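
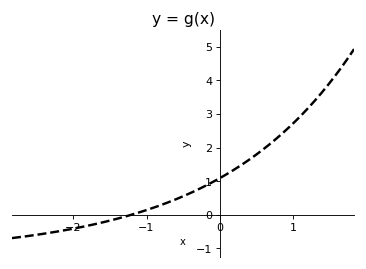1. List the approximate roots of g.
-1.2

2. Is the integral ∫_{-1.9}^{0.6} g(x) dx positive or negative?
positive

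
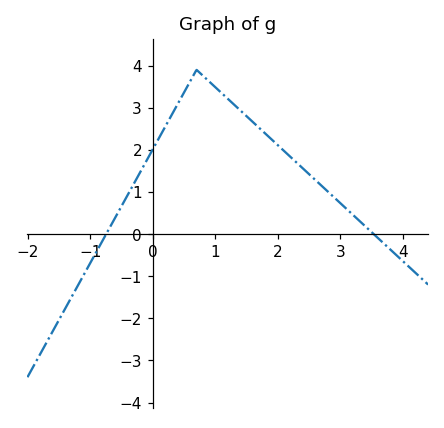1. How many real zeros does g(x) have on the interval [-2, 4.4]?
2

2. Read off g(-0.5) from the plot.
0.66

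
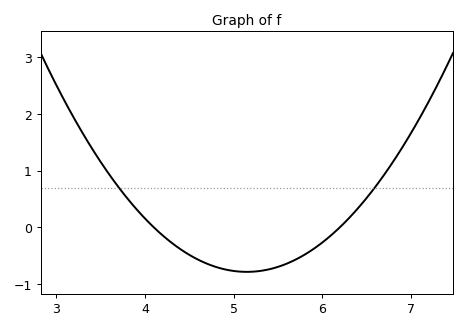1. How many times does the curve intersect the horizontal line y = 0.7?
2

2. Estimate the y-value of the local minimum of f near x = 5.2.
-0.783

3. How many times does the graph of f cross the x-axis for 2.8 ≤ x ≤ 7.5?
2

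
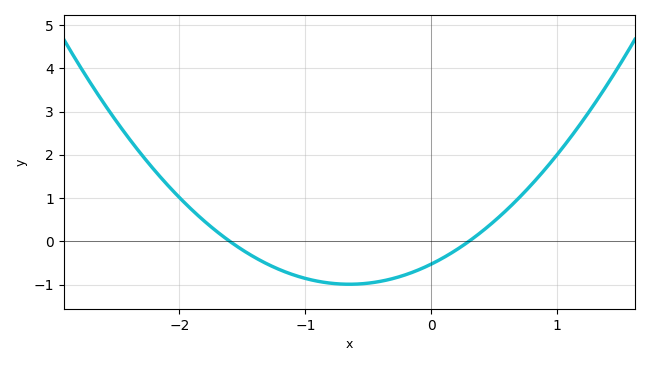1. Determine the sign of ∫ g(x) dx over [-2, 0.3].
negative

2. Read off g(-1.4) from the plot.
-0.374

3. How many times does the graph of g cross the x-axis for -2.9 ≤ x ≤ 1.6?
2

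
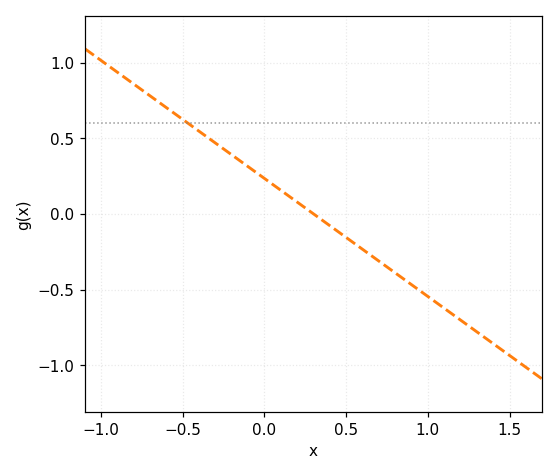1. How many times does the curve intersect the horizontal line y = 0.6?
1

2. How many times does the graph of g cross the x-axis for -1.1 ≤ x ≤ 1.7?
1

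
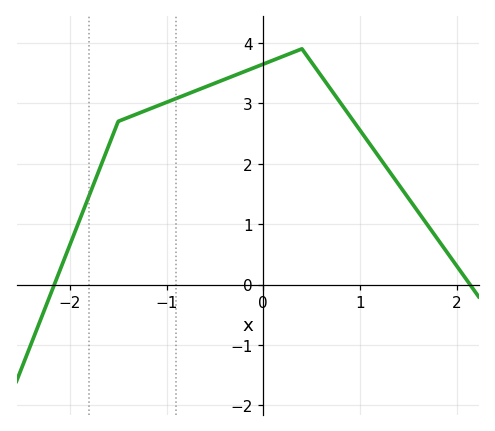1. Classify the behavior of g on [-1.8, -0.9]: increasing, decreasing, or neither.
increasing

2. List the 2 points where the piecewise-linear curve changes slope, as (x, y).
(-1.5, 2.7); (0.4, 3.9)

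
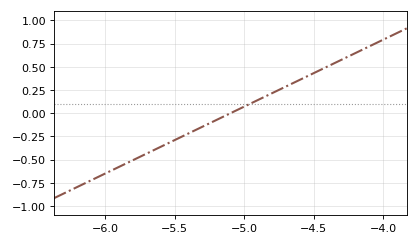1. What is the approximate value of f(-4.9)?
0.15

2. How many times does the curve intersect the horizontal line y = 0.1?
1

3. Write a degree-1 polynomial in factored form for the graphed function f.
y = 0.72(x + 5.1)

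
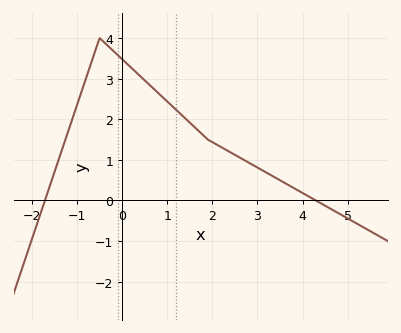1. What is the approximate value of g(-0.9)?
2.7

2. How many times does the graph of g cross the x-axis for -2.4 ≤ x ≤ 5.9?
2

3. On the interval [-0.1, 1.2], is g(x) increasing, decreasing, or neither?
decreasing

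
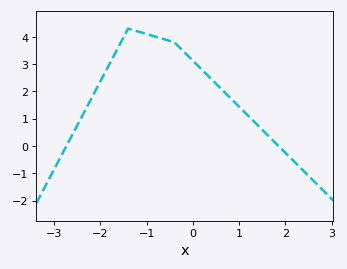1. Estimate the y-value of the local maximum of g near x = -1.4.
4.3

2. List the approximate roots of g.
-2.73, 1.85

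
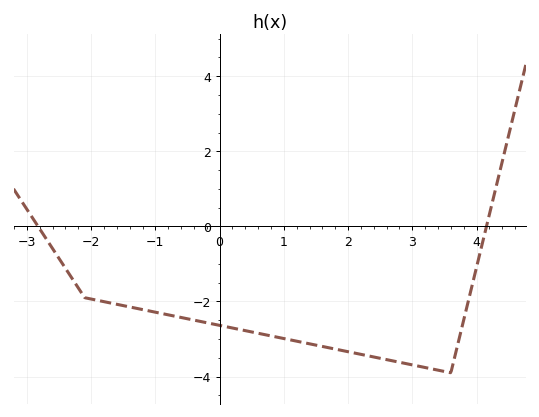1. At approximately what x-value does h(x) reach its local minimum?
3.6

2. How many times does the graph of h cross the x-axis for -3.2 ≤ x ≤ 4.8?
2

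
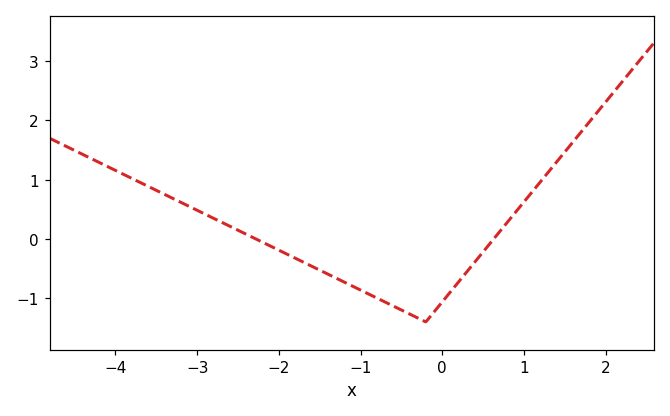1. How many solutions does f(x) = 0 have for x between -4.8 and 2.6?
2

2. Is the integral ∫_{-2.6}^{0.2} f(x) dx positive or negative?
negative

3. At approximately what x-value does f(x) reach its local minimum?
-0.2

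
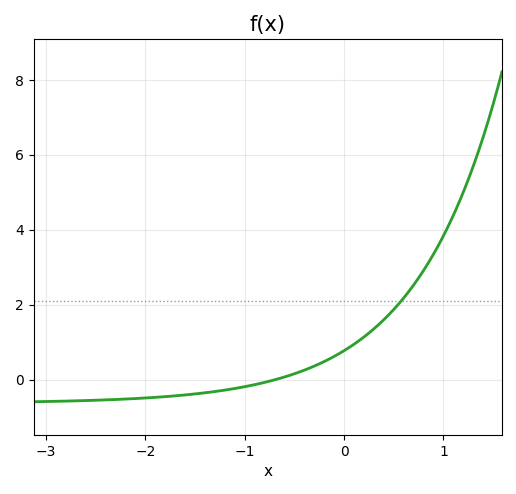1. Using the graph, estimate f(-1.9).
-0.4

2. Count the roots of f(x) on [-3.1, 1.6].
1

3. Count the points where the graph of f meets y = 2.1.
1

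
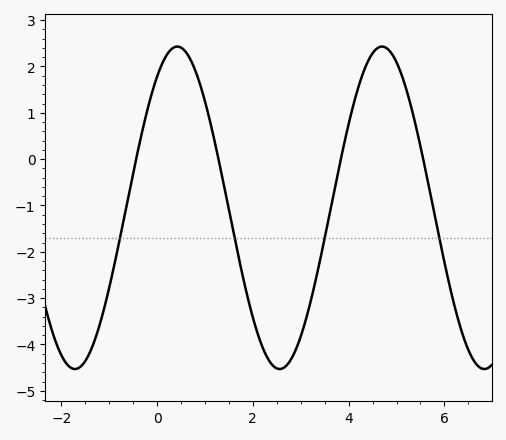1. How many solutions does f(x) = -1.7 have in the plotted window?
4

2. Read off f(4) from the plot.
0.8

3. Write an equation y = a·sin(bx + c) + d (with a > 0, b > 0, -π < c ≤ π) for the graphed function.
y = 3.48sin(1.5x + 0.95) - 1.05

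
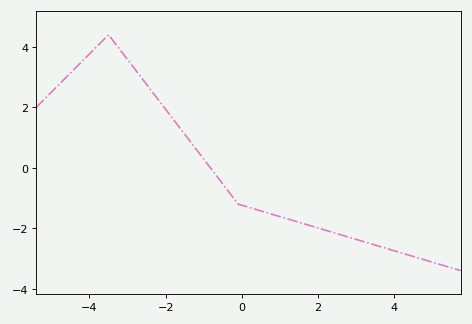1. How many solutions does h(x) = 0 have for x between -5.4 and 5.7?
1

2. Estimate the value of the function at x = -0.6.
-0.4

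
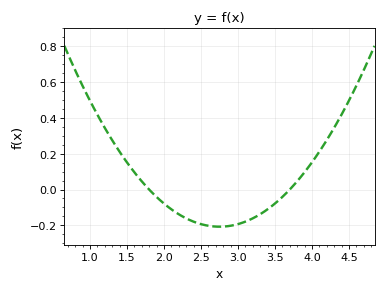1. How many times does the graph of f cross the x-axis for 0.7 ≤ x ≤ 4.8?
2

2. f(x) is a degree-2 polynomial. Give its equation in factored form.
y = 0.23(x - 1.8)(x - 3.7)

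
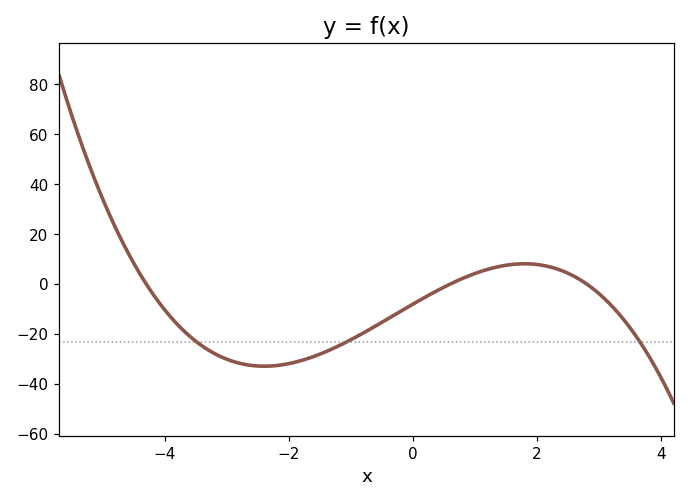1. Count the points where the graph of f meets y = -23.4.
3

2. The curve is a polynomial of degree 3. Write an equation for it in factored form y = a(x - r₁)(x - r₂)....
y = -1.11(x + 4.3)(x - 0.6)(x - 2.8)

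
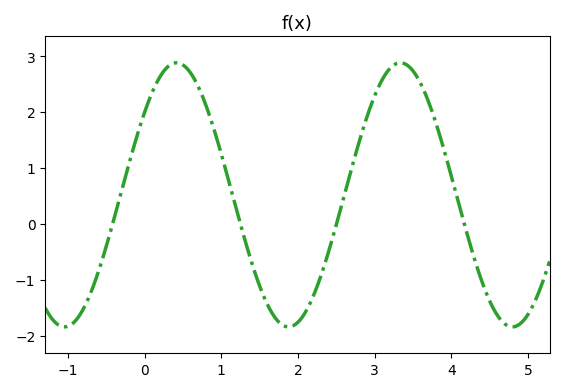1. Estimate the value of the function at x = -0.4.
0.1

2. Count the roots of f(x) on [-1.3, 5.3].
4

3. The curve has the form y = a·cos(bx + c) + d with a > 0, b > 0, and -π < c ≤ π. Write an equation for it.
y = 2.36cos(2.1x - 0.89) + 0.52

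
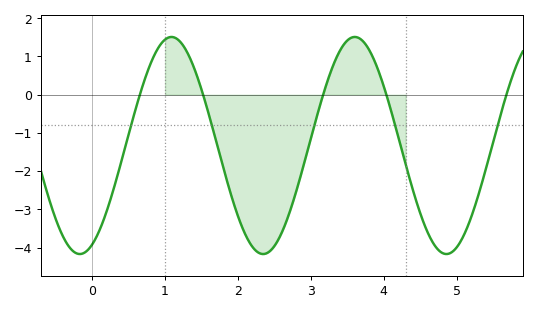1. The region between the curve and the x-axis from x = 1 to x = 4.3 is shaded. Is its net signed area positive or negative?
negative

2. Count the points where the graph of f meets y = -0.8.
5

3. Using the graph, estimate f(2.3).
-4.2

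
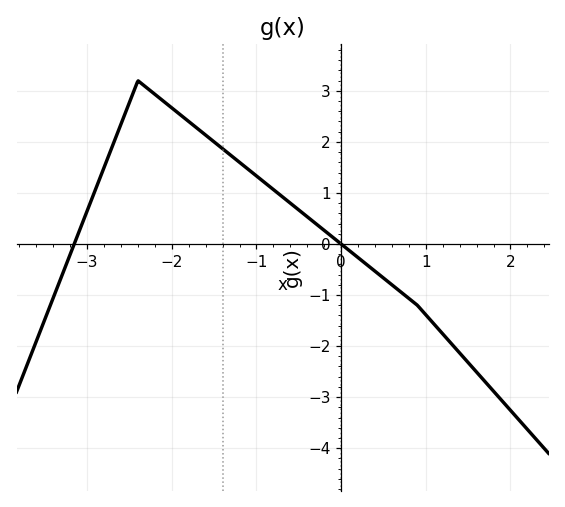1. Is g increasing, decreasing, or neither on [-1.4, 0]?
decreasing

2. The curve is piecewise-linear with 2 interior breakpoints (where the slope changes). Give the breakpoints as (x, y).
(-2.4, 3.2); (0.9, -1.2)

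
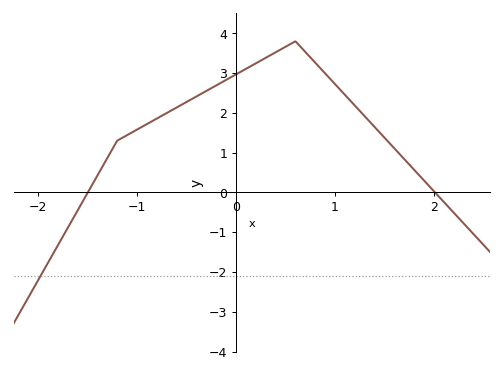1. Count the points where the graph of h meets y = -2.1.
1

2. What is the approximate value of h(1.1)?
2.5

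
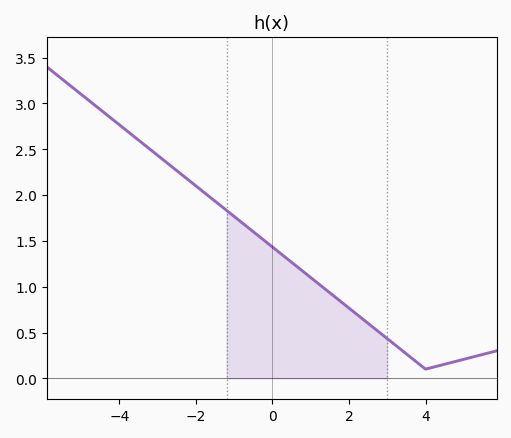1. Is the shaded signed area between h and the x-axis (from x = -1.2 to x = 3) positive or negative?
positive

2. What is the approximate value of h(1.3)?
1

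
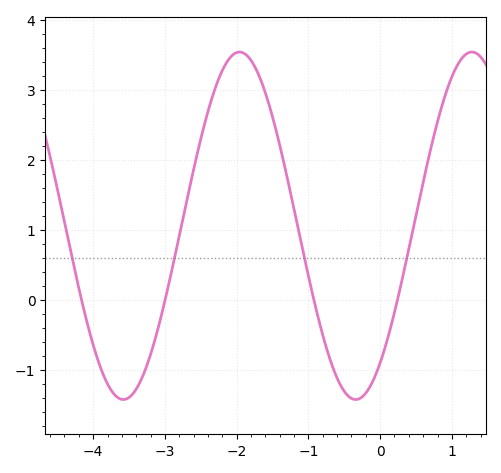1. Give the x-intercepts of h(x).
-4.16, -3, -0.923, 0.241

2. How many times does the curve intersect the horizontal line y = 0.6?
4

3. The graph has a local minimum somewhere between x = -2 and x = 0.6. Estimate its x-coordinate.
-0.342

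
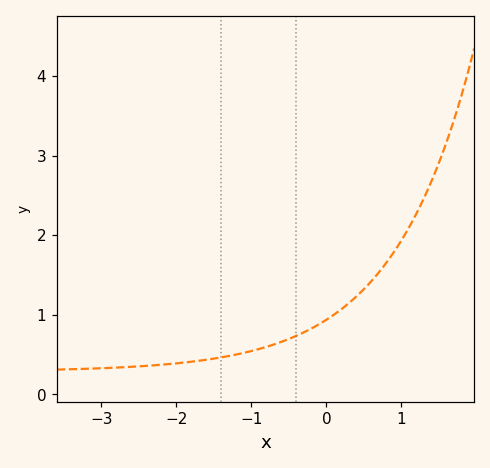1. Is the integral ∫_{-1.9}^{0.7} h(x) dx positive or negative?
positive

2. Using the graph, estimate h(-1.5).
0.451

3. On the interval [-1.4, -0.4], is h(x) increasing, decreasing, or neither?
increasing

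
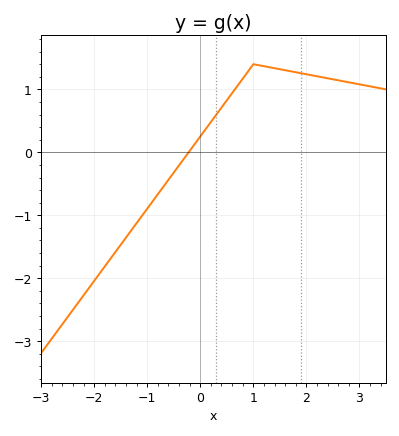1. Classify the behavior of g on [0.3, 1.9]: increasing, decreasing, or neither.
neither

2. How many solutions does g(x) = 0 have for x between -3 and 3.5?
1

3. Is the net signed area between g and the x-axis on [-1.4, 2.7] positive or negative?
positive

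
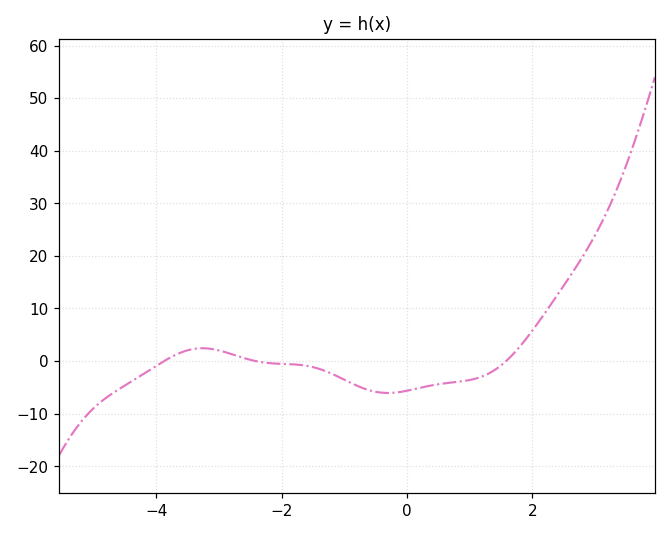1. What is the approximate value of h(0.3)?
-5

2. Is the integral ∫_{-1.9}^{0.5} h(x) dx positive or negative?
negative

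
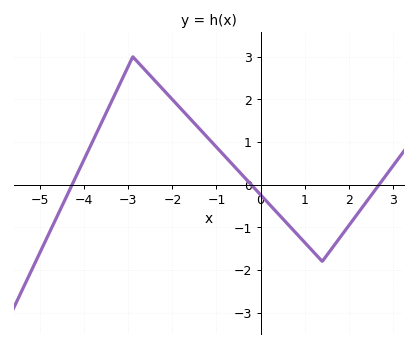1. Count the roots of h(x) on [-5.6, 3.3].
3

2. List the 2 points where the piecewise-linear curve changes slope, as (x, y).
(-2.9, 3); (1.4, -1.8)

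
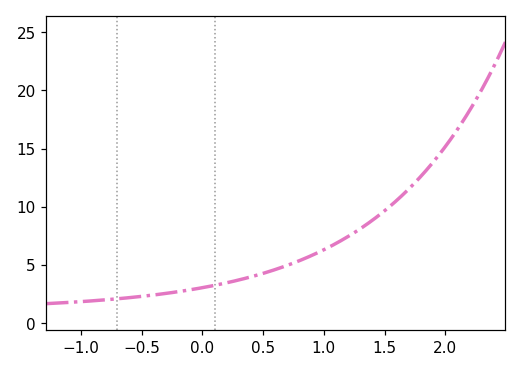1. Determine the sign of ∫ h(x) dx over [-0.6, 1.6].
positive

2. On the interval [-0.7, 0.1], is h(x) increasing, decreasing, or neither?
increasing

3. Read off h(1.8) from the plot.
12.6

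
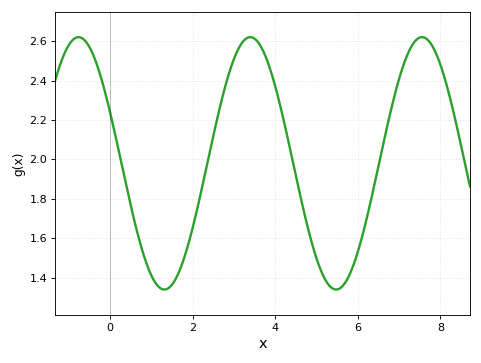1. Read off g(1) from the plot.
1.41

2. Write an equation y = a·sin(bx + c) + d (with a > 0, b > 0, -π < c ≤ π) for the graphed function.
y = 0.64sin(1.51x + 2.73) + 1.98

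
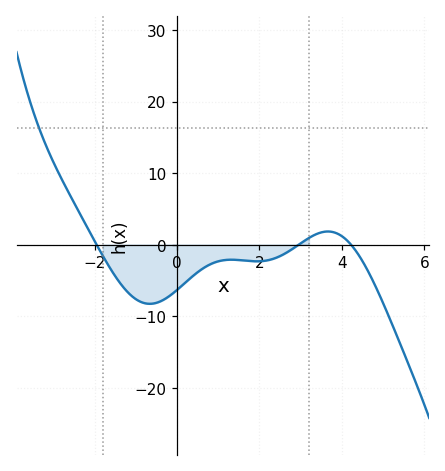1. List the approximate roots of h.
-2, 3, 4.2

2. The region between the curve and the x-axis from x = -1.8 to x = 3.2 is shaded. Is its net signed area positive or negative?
negative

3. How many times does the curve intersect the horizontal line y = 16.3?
1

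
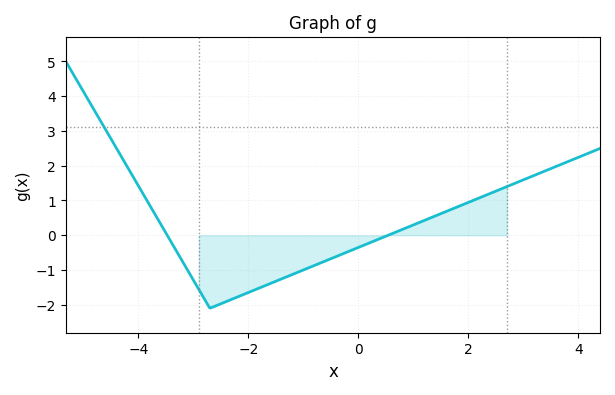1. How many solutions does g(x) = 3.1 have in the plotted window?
1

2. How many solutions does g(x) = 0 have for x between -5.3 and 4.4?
2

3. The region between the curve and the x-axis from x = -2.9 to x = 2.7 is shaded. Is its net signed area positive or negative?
negative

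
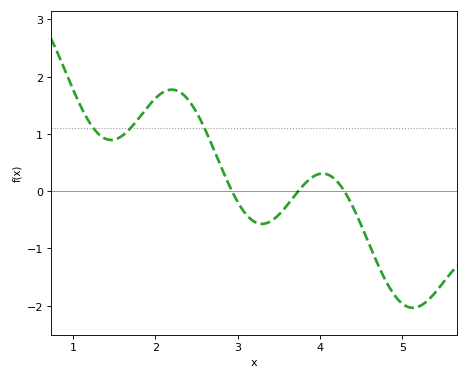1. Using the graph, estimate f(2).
1.62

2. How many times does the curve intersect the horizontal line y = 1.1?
3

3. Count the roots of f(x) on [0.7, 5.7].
3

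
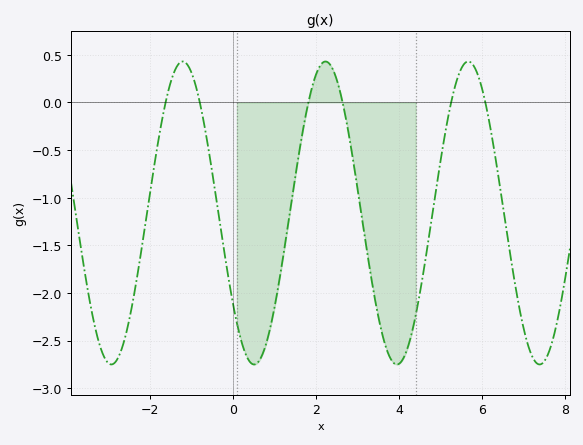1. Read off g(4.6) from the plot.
-1.74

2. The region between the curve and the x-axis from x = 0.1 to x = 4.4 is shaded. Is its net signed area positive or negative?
negative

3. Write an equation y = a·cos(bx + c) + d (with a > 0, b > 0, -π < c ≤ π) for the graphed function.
y = 1.59cos(1.83x + 2.2) - 1.16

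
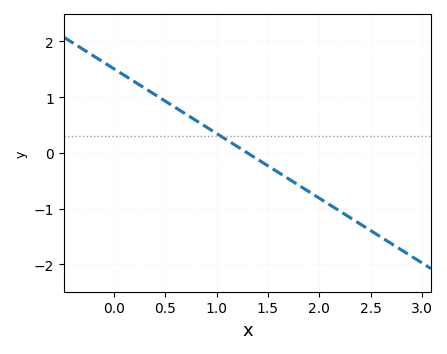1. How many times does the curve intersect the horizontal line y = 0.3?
1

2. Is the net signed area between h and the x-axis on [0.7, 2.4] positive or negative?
negative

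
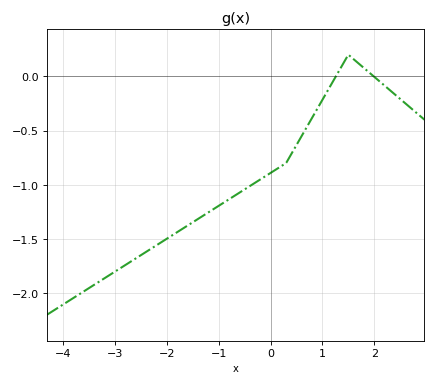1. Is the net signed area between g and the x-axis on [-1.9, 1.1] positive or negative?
negative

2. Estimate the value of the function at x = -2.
-1.5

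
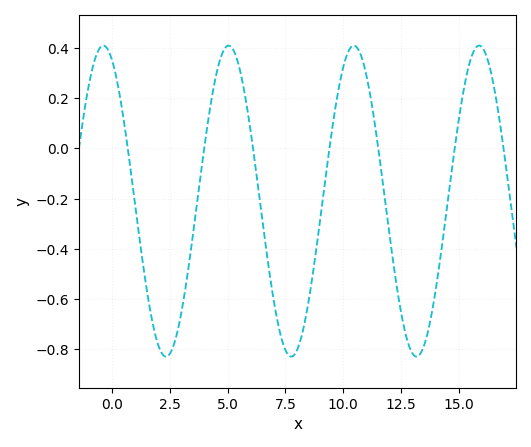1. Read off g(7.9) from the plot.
-0.821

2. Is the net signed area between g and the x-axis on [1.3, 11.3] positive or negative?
negative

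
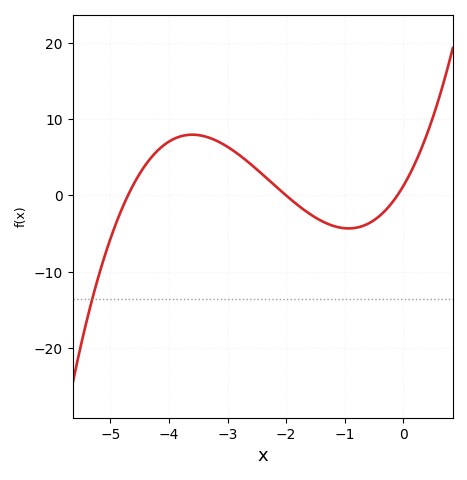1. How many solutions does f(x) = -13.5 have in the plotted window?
1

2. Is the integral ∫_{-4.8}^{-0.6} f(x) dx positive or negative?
positive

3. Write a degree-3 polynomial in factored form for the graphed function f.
y = 1.29(x + 4.7)(x + 2)(x + 0.1)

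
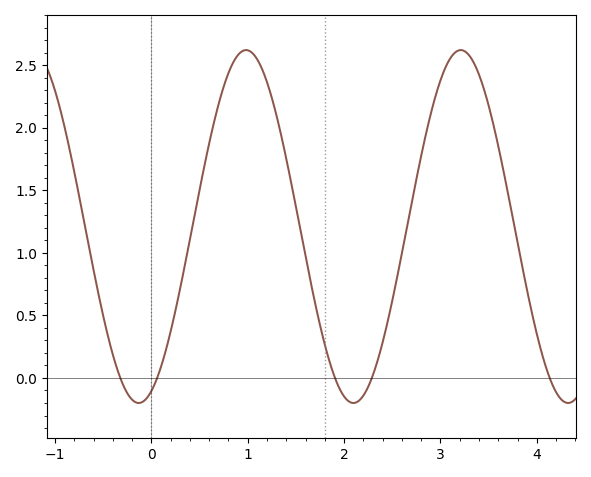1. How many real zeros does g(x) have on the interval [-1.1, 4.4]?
5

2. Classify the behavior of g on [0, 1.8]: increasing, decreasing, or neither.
neither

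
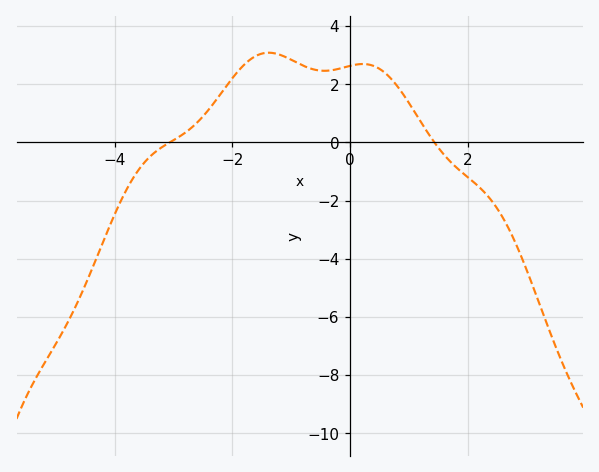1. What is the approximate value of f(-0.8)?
2.64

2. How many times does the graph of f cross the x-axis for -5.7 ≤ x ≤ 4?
2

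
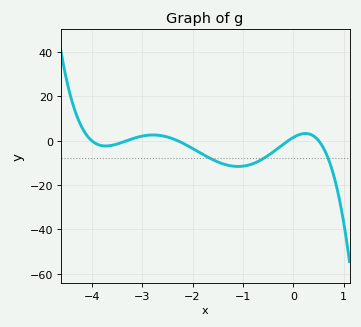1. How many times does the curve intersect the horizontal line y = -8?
3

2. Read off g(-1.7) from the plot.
-7.38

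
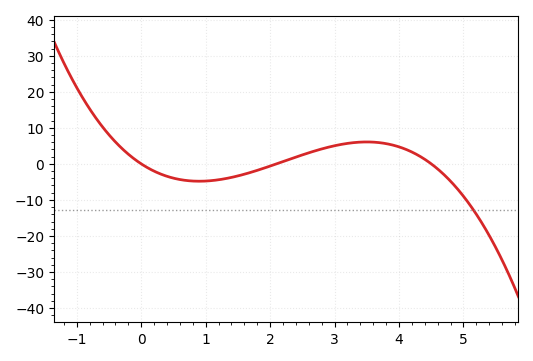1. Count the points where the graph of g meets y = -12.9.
1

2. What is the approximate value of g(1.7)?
-2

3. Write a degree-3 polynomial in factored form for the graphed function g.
y = -1.24(x - 0)(x - 2.1)(x - 4.5)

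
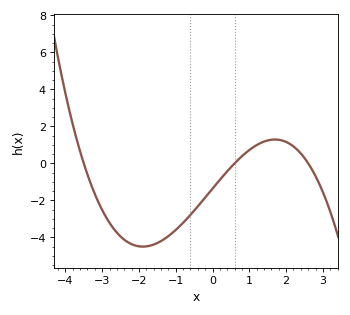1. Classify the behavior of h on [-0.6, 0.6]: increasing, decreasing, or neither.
increasing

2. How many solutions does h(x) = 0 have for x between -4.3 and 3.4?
3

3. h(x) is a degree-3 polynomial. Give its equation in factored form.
y = -0.25(x + 3.5)(x - 0.6)(x - 2.6)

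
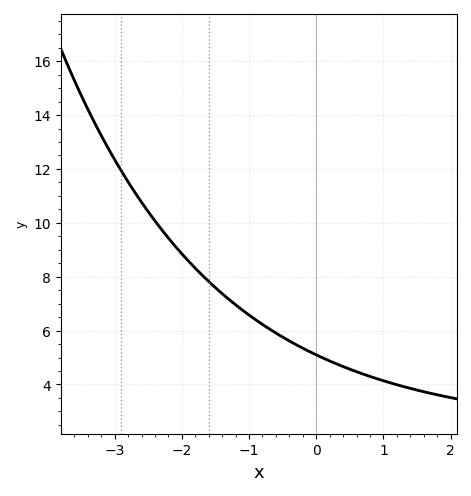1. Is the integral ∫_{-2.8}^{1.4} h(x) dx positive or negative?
positive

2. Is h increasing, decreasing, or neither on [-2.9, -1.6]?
decreasing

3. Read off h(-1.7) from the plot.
8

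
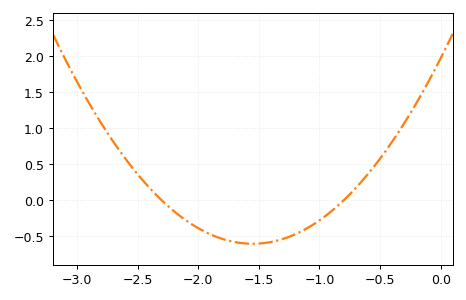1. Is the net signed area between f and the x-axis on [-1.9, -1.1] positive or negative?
negative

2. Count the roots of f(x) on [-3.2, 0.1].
2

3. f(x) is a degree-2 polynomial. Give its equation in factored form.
y = 1.07(x + 2.3)(x + 0.8)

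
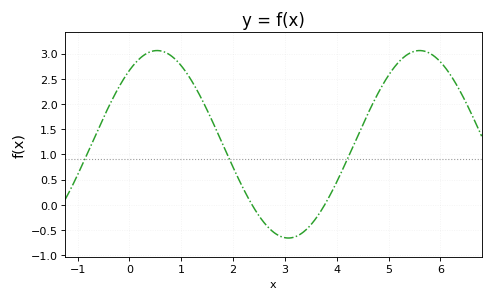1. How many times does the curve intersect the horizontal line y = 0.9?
3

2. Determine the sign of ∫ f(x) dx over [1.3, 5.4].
positive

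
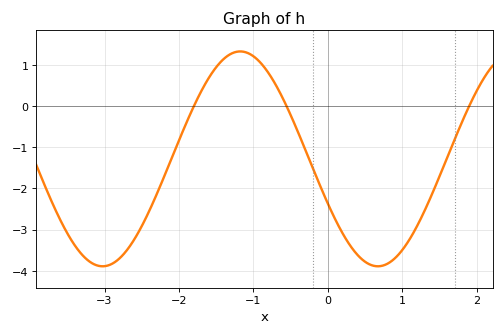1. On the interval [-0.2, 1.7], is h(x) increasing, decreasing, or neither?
neither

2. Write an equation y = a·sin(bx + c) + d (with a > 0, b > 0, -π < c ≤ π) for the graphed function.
y = 2.61sin(1.7x - 2.71) - 1.28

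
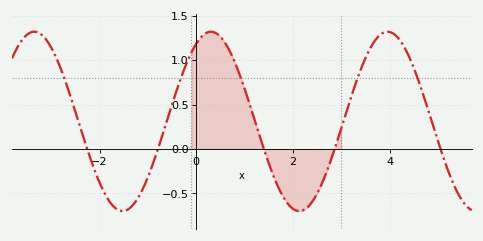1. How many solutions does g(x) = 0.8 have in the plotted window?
5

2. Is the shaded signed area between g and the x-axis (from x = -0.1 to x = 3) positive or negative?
positive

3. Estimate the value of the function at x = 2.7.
-0.252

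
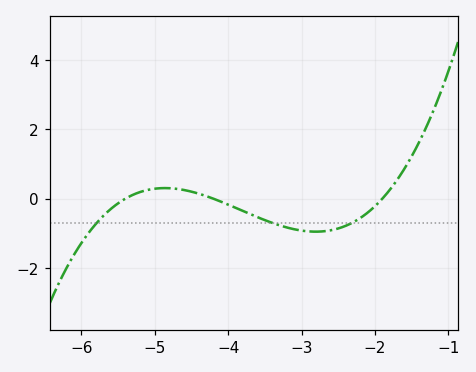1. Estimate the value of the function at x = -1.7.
0.6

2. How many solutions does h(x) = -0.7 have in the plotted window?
3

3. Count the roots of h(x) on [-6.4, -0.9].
3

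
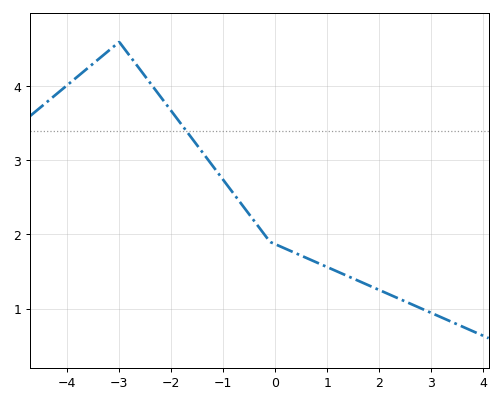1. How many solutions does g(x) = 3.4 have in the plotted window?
1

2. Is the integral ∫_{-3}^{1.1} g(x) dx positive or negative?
positive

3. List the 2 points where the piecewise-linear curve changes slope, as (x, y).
(-3, 4.6); (-0.1, 1.9)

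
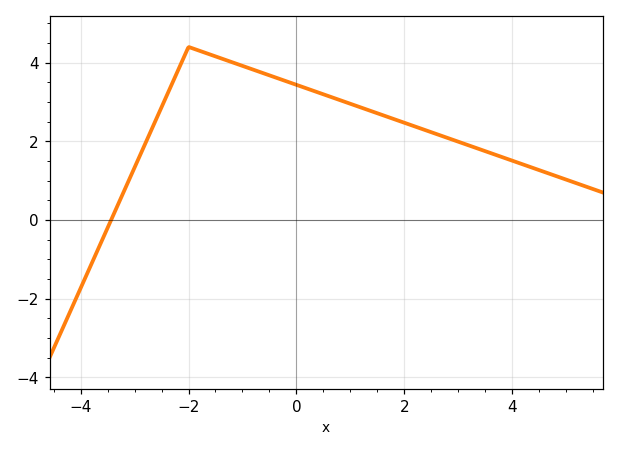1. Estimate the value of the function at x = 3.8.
1.6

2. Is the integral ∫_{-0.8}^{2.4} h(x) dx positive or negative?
positive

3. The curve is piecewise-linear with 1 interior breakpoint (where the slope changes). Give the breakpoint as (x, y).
(-2, 4.4)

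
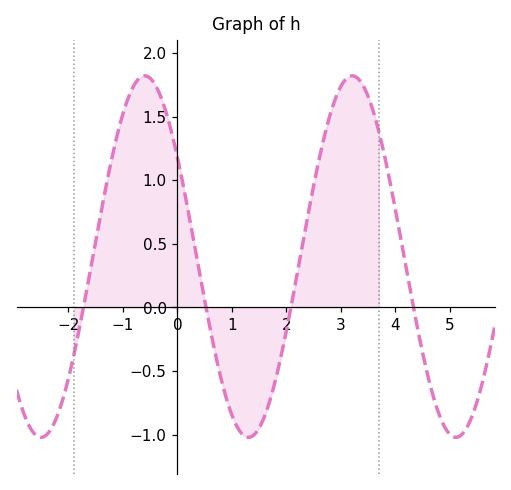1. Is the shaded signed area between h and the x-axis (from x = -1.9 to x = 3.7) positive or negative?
positive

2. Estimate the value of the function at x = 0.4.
0.3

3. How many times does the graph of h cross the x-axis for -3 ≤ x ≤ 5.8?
4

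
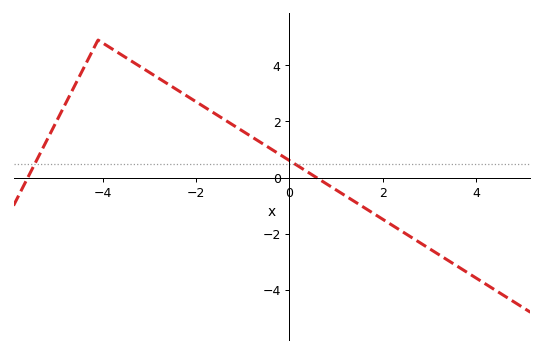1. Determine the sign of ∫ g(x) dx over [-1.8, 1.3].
positive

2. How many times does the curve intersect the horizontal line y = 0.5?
2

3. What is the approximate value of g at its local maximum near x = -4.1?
4.8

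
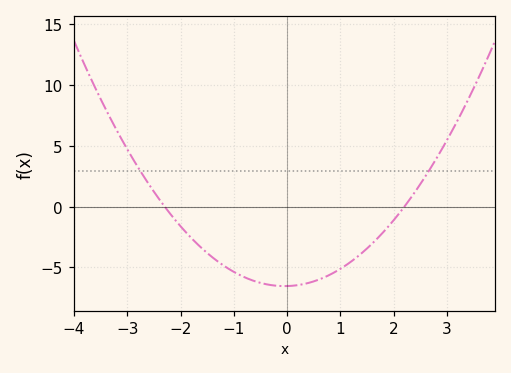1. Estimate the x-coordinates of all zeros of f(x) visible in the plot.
-2.3, 2.2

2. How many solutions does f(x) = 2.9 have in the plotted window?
2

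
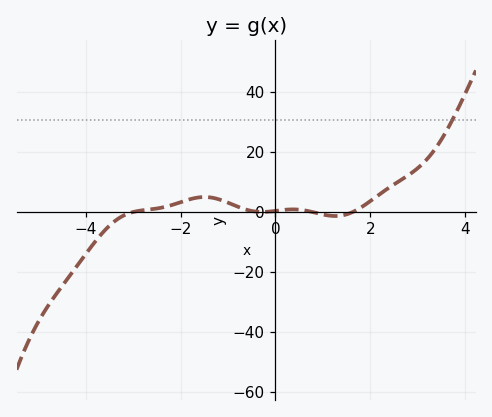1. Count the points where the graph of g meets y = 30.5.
1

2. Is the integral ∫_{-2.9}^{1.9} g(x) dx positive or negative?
positive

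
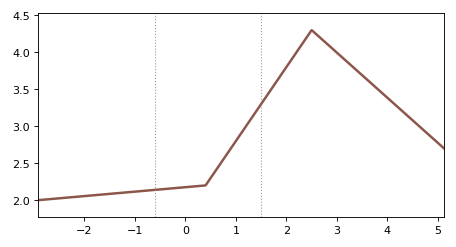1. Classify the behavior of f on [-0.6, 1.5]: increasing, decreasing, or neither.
increasing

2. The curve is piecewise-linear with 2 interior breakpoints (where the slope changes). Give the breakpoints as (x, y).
(0.4, 2.2); (2.5, 4.3)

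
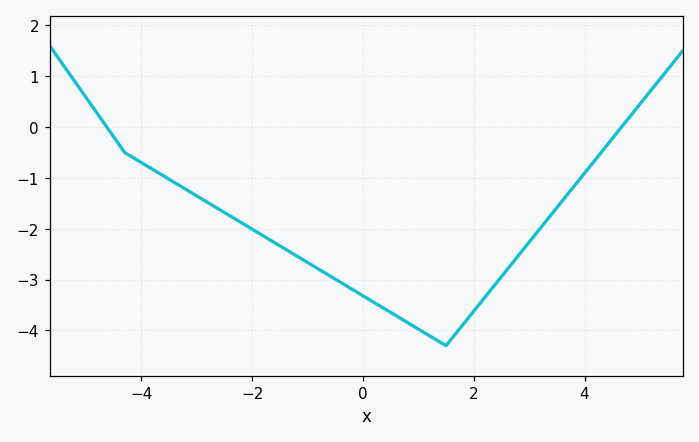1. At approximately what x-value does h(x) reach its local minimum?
1.4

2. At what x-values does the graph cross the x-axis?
-4.6, 4.6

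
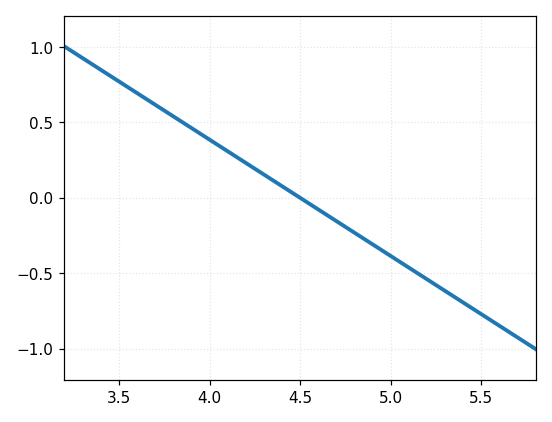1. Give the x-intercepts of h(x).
4.5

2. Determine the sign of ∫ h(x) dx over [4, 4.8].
positive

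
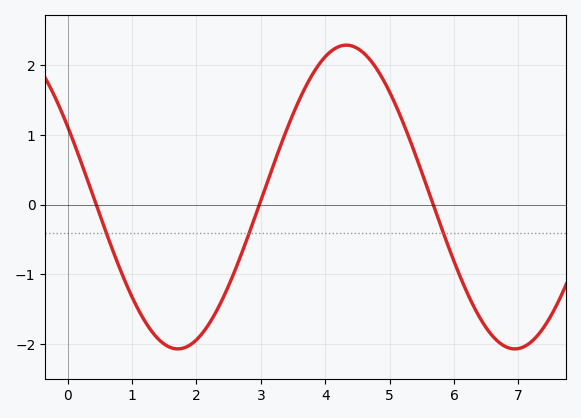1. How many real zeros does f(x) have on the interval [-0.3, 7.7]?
3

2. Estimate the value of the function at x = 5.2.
1.2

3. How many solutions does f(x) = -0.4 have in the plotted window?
3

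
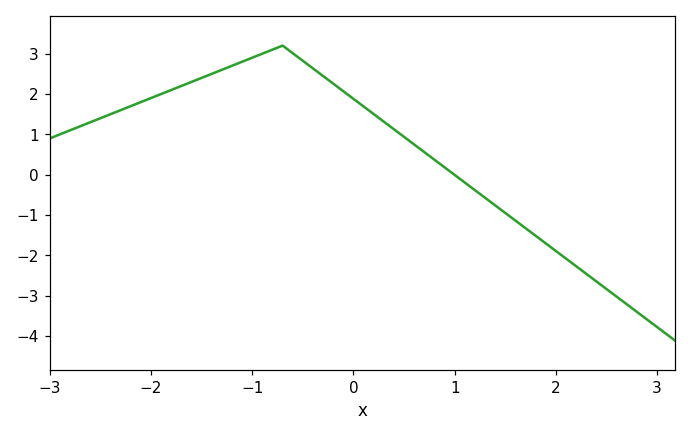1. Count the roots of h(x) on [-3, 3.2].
1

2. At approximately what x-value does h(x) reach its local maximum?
-0.7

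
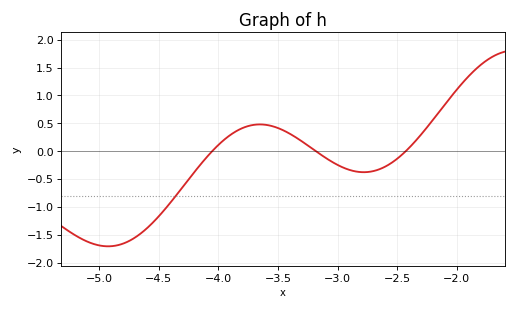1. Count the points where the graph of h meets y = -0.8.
1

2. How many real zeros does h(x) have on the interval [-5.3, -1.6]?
3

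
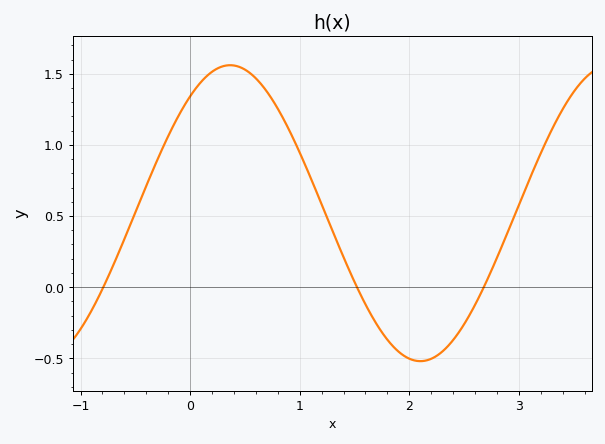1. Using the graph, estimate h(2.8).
0.208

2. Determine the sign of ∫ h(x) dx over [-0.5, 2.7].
positive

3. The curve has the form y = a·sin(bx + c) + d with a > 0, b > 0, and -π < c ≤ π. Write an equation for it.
y = 1.04sin(1.81x + 0.91) + 0.52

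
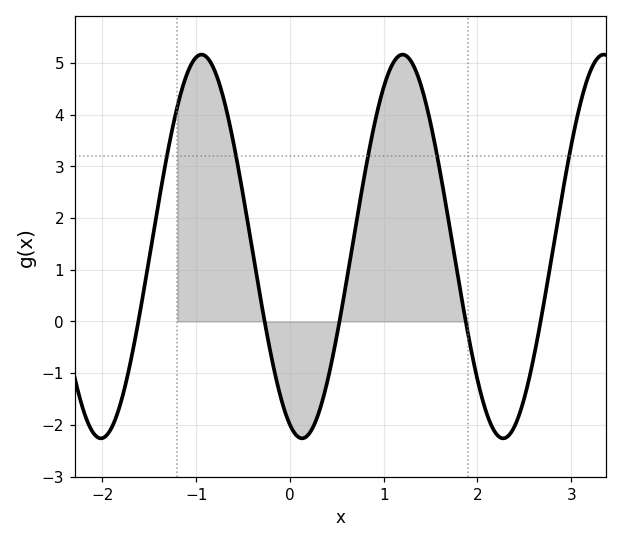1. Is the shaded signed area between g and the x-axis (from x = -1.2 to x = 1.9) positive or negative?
positive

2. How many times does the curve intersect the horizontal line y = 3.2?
5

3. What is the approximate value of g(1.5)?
3.83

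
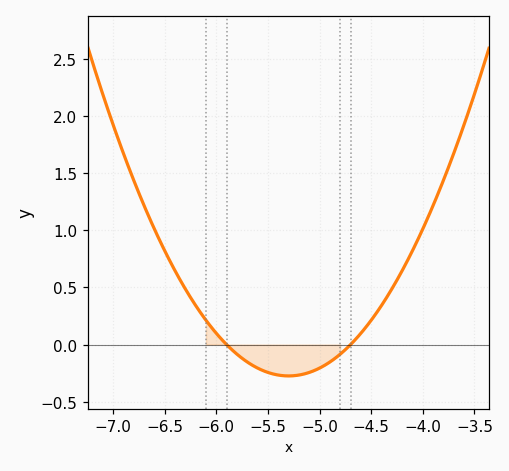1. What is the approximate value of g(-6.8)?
1.44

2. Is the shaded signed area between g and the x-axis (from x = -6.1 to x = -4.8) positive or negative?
negative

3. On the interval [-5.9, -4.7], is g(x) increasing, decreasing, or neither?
neither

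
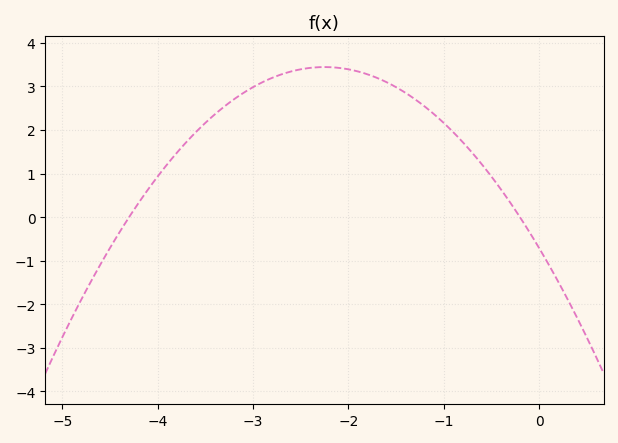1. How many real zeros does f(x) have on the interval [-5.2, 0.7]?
2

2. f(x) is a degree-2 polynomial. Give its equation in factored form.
y = -0.82(x + 4.3)(x + 0.2)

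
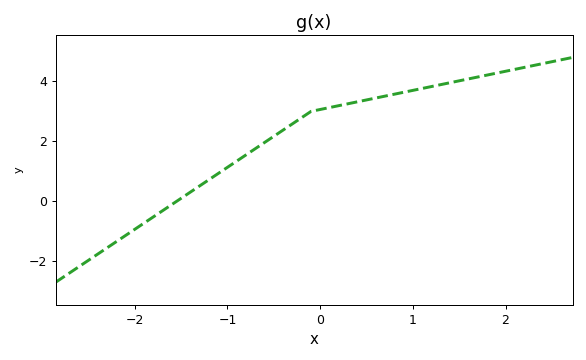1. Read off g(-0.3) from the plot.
2.6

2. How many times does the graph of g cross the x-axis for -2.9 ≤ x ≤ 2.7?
1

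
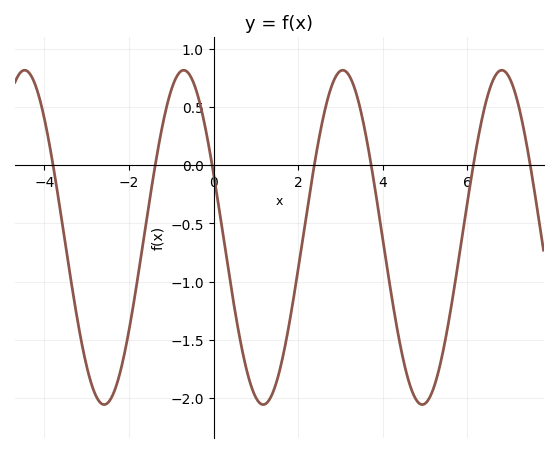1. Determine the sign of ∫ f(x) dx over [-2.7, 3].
negative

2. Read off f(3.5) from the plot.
0.45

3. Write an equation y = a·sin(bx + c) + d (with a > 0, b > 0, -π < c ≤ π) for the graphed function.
y = 1.44sin(1.7x + 2.8) - 0.62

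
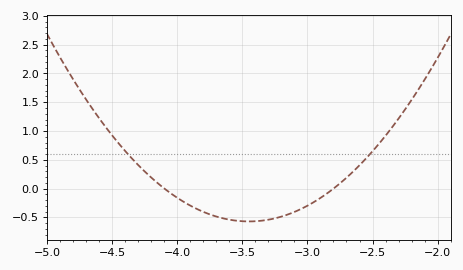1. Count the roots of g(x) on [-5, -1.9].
2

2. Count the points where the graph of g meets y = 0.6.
2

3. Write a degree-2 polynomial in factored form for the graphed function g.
y = 1.35(x + 4.1)(x + 2.8)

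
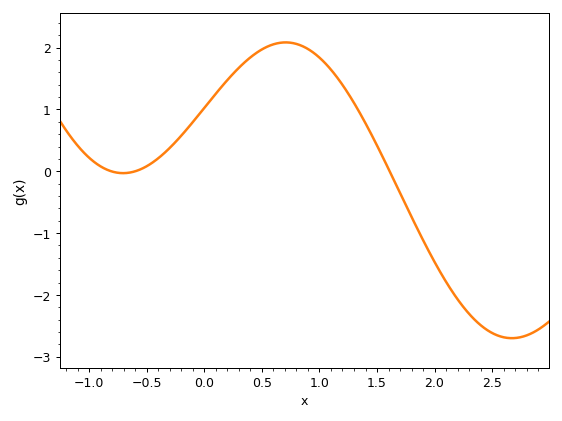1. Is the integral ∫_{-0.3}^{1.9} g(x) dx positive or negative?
positive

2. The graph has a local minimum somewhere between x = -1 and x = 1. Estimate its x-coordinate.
-0.706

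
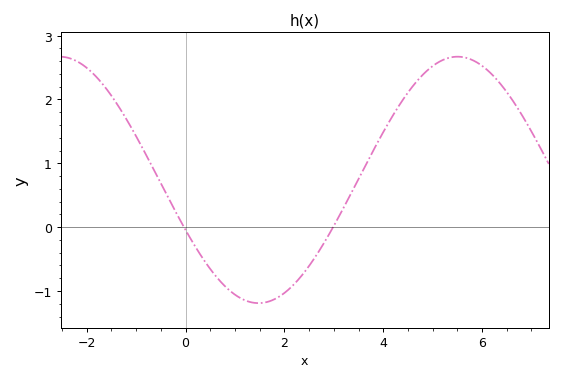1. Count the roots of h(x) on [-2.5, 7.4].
2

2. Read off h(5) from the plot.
2.52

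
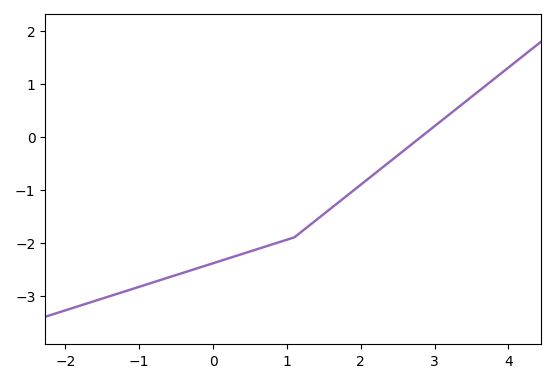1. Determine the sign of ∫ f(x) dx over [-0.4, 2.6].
negative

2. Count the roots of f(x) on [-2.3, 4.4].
1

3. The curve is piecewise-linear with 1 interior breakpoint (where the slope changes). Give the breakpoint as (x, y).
(1.1, -1.9)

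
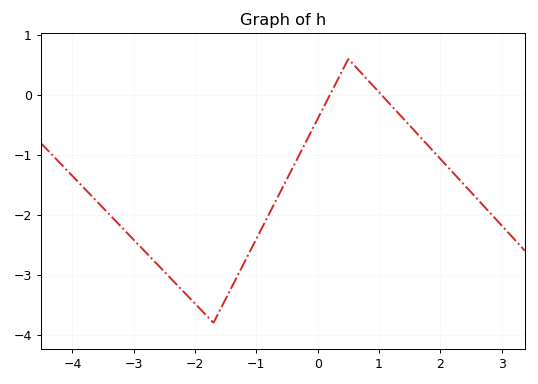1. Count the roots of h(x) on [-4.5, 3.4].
2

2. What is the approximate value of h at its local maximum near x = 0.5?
0.6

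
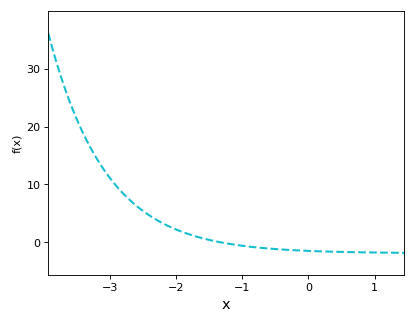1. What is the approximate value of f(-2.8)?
8.35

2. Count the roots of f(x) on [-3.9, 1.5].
1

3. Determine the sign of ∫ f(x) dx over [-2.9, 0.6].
positive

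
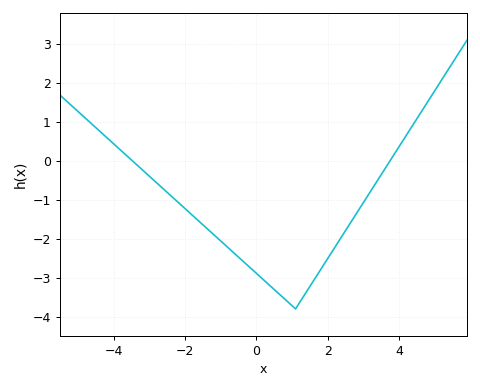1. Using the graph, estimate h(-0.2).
-2.7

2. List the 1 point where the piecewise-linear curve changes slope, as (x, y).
(1.1, -3.8)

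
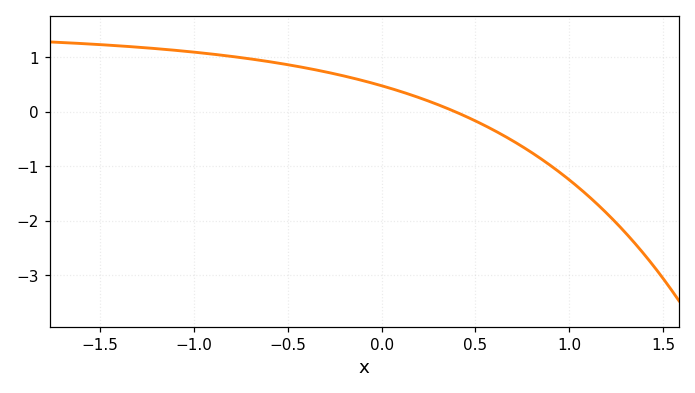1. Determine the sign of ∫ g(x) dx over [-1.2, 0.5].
positive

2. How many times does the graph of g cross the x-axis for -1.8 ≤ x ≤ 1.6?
1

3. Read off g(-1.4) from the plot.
1.2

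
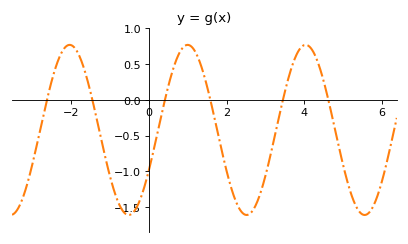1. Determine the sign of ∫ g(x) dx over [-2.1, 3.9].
negative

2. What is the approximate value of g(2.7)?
-1.5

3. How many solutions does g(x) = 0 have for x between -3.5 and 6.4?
6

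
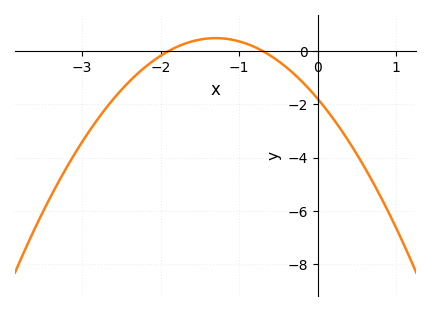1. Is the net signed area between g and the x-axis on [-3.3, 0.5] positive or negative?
negative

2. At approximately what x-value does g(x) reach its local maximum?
-1.3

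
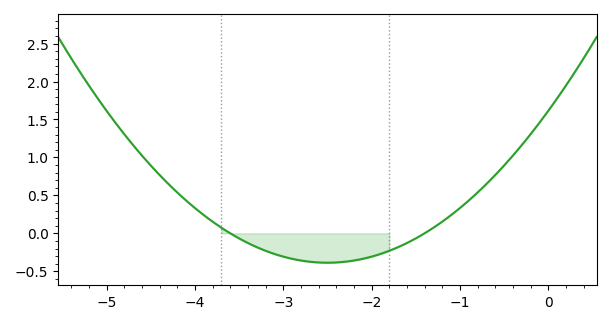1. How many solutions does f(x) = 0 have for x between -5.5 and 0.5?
2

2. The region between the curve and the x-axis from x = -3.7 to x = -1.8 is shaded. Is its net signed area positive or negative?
negative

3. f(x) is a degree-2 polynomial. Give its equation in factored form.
y = 0.32(x + 3.6)(x + 1.4)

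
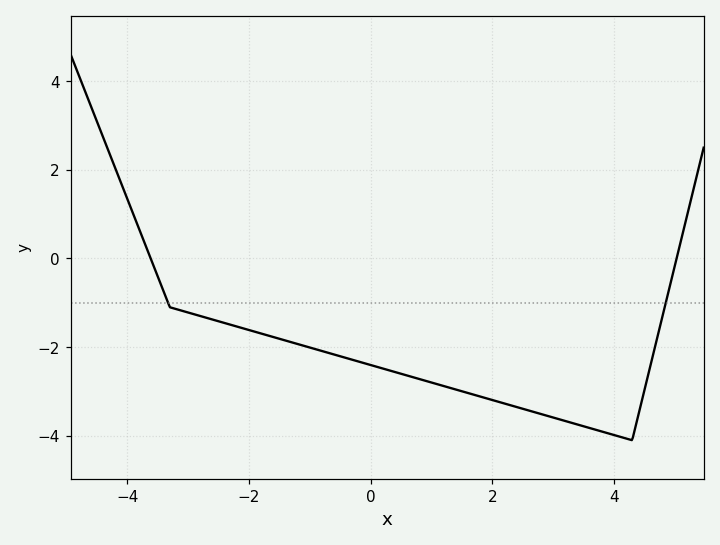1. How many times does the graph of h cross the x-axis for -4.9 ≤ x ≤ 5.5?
2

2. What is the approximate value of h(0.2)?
-2.48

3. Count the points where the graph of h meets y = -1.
2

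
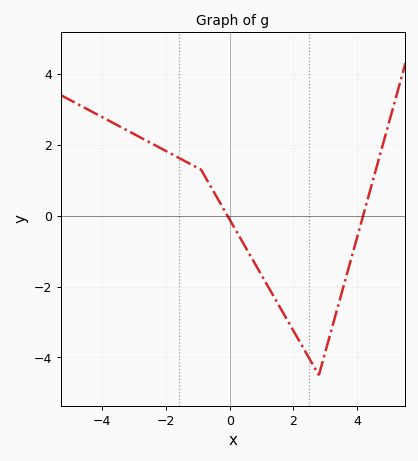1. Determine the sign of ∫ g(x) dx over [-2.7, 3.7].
negative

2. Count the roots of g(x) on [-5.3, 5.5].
2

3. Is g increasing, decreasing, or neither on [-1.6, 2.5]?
decreasing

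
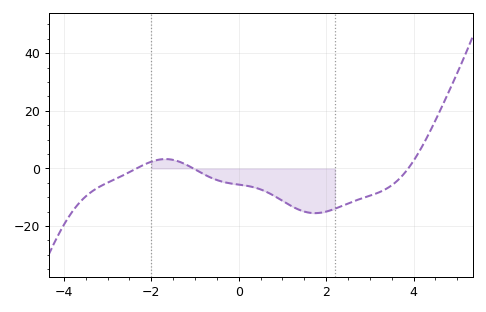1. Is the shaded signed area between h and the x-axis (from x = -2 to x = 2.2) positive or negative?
negative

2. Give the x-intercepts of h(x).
-2.4, -1, 3.8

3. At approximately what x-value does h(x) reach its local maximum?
-1.6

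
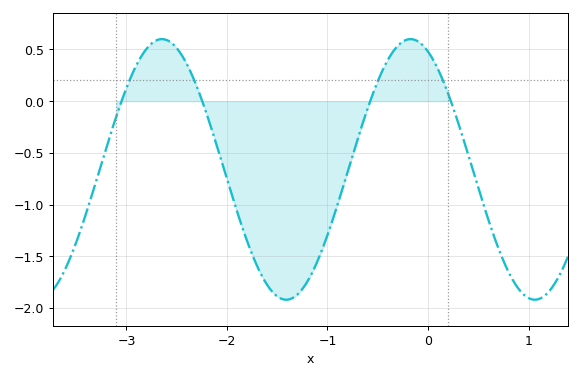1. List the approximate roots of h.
-3, -2.2, -0.6, 0.2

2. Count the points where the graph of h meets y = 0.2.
4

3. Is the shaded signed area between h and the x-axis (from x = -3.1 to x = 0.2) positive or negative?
negative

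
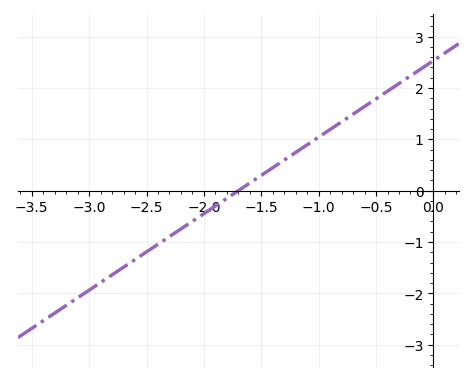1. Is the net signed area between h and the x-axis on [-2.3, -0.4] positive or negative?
positive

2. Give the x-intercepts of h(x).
-1.7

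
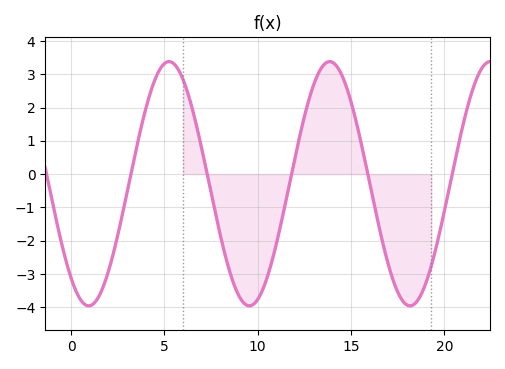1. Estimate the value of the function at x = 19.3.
-2.8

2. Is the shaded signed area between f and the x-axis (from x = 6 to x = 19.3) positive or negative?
negative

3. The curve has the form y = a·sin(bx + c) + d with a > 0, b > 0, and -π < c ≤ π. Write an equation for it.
y = 3.67sin(0.73x - 2.3) - 0.29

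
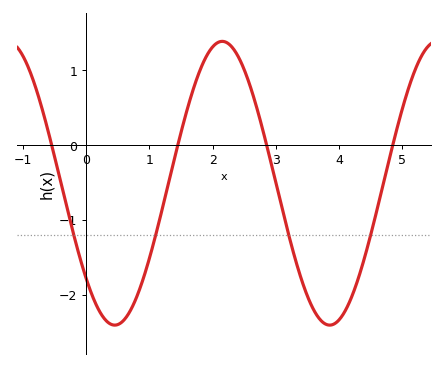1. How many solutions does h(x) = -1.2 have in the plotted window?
4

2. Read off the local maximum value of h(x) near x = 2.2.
1.4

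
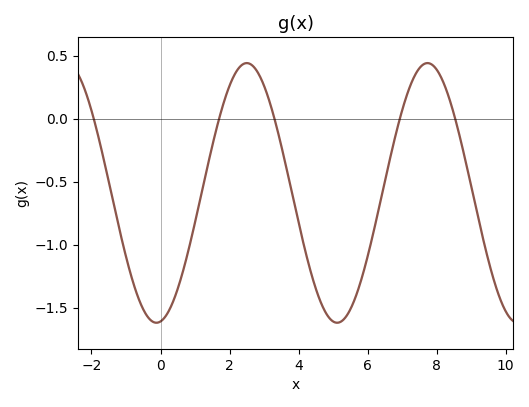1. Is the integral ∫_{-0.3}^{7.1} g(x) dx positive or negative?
negative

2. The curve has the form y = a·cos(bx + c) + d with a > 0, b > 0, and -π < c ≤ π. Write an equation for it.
y = 1.03cos(1.2x - 3) - 0.59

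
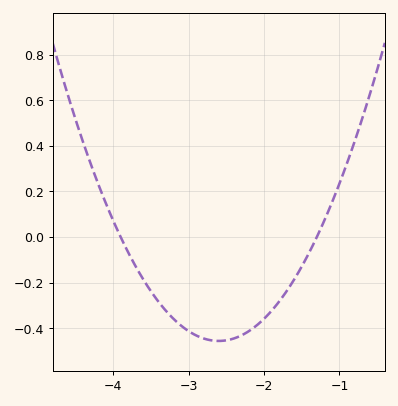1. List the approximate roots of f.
-3.9, -1.3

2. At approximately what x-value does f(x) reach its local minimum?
-2.6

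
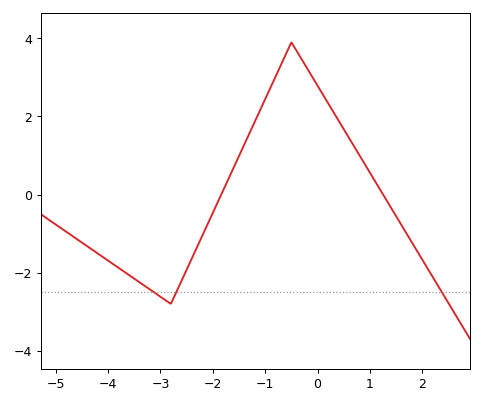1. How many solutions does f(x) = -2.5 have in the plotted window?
3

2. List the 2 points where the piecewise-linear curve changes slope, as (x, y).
(-2.8, -2.8); (-0.5, 3.9)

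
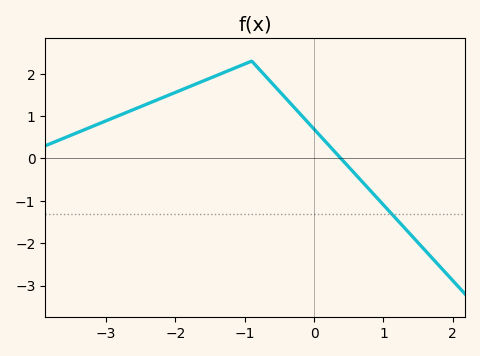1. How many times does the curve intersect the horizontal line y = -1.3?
1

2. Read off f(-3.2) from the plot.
0.8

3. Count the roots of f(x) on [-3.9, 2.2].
1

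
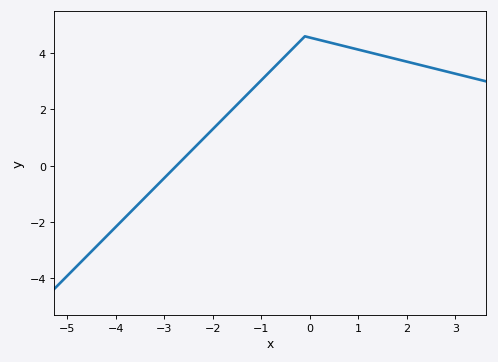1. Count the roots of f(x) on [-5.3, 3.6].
1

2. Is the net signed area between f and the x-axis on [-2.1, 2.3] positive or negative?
positive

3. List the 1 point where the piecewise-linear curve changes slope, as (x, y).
(-0.1, 4.6)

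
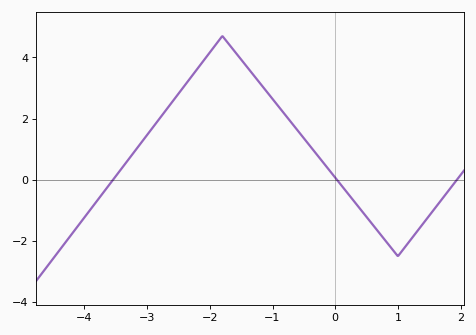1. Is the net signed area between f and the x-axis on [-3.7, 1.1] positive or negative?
positive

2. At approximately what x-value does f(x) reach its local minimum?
1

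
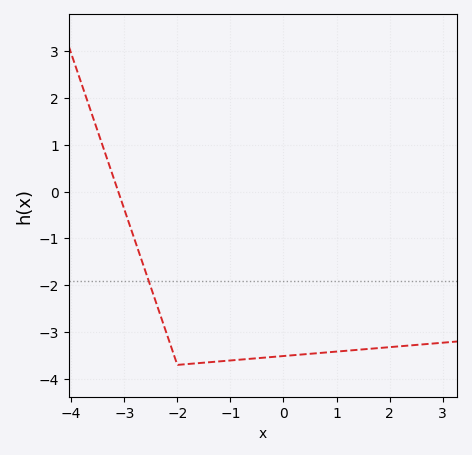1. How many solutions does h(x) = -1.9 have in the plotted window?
1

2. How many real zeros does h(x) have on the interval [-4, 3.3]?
1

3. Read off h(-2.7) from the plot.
-1.4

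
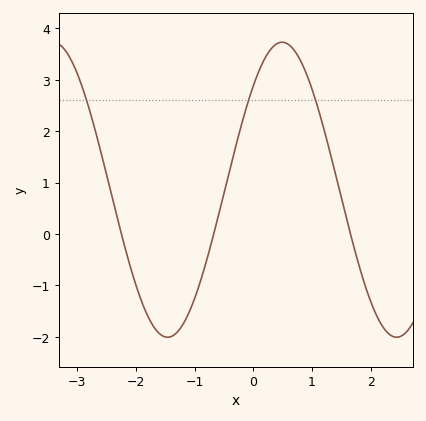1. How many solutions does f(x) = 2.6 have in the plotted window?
3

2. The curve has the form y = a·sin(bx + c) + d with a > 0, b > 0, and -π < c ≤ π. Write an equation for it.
y = 2.87sin(1.6x + 0.78) + 0.86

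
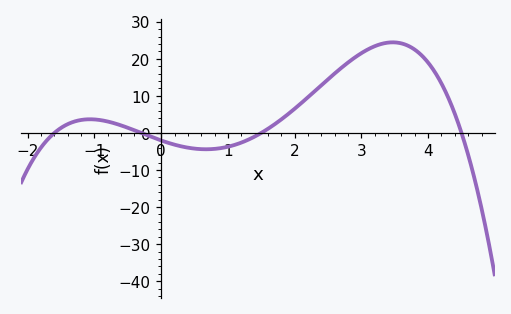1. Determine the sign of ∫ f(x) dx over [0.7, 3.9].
positive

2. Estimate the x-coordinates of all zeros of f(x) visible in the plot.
-1.6, -0.3, 1.5, 4.5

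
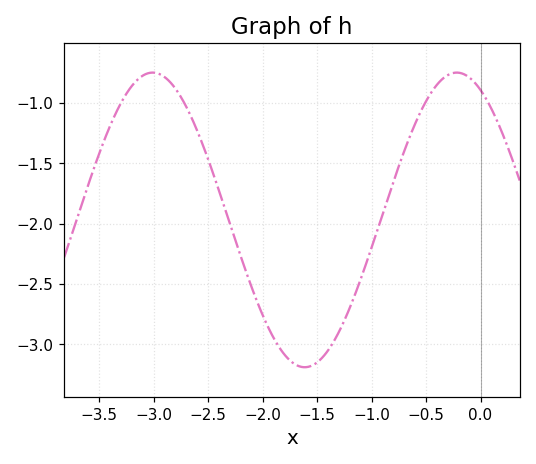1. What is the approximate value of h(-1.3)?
-2.9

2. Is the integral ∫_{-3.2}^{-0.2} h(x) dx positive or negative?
negative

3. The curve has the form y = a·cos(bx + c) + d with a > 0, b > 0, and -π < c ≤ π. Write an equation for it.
y = 1.22cos(2.25x + 0.492) - 1.97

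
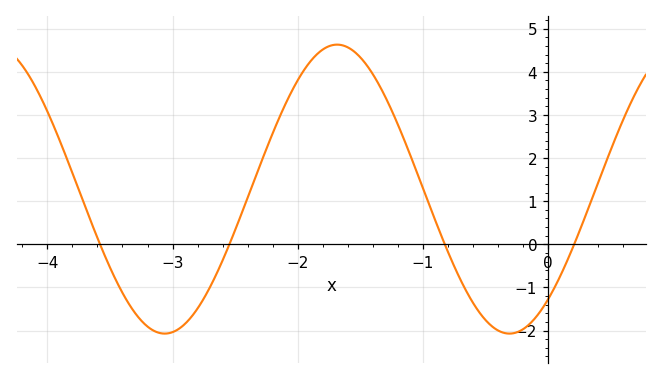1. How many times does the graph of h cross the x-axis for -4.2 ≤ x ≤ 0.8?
4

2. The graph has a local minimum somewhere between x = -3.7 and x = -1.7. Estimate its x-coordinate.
-3.1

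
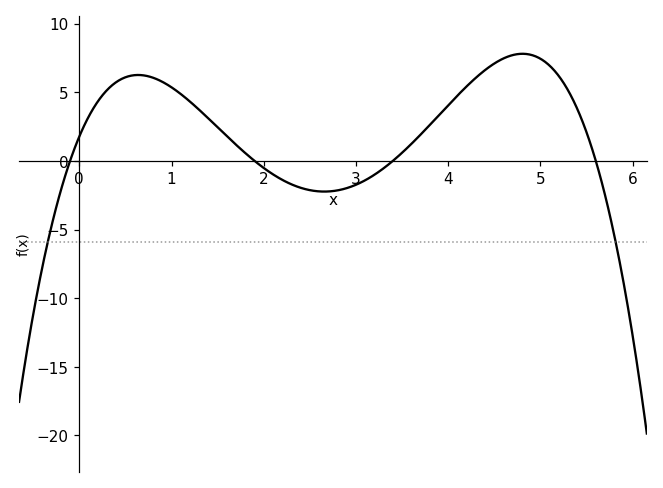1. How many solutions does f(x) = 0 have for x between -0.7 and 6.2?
4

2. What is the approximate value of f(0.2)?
4.5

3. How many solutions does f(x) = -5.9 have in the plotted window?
2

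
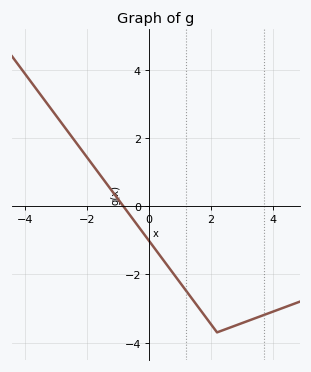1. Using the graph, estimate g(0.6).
-1.74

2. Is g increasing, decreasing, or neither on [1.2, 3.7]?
neither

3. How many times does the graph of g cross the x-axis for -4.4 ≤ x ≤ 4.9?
1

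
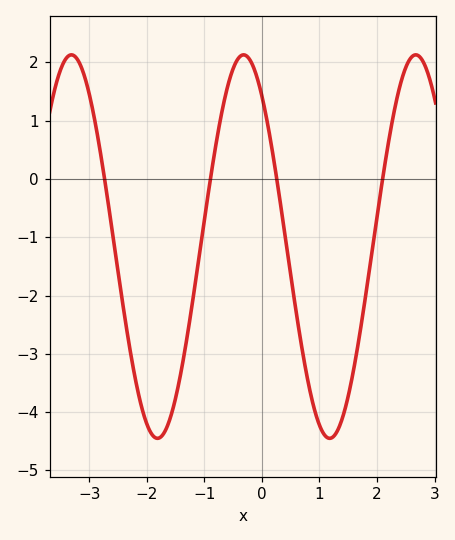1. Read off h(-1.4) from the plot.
-3.3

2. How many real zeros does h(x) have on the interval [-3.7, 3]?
4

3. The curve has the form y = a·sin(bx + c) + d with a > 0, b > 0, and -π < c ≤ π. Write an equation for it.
y = 3.29sin(2.1x + 2.2) - 1.16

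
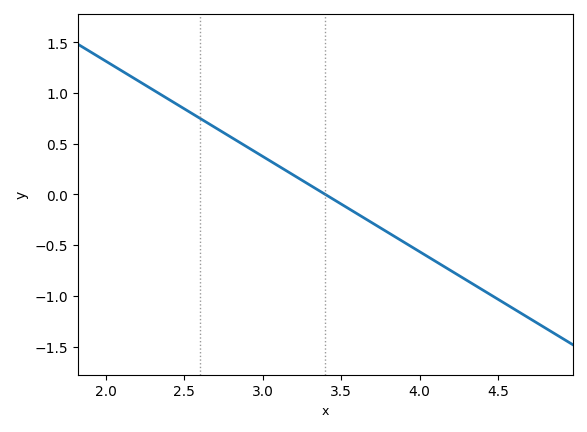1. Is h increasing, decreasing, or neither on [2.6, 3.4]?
decreasing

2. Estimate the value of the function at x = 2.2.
1.13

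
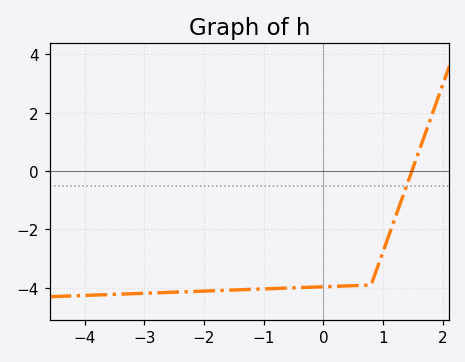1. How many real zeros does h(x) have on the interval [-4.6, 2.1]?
1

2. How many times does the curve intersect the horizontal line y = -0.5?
1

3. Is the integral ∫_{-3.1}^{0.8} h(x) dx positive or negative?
negative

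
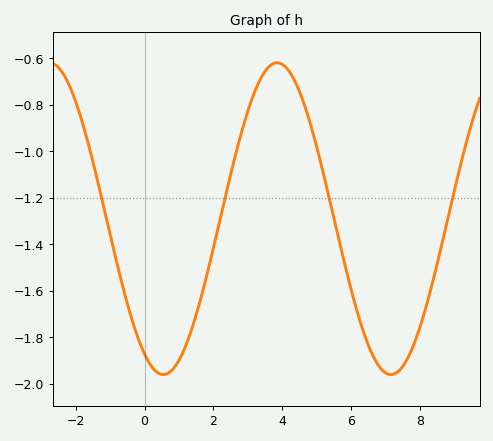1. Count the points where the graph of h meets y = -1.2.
4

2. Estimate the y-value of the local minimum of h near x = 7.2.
-1.96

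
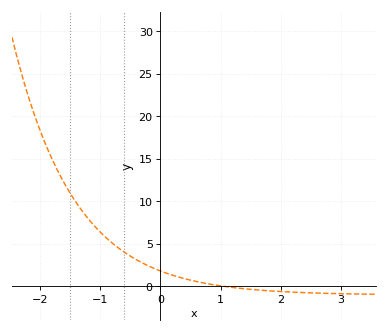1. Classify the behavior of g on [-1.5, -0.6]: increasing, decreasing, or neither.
decreasing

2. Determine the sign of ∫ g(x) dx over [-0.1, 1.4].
positive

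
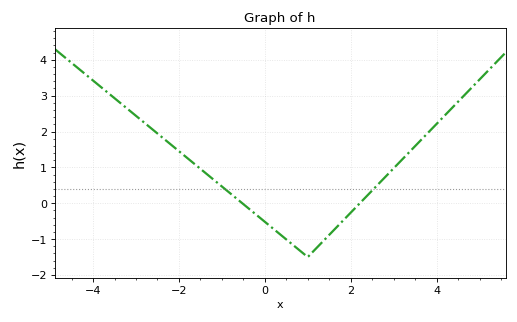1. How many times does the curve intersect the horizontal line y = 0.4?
2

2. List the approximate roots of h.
-0.524, 2.21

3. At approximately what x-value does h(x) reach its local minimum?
0.998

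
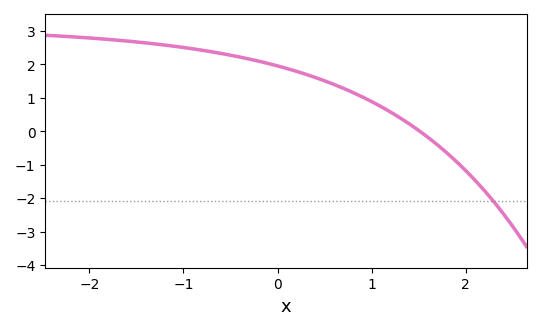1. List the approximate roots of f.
1.5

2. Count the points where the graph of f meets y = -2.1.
1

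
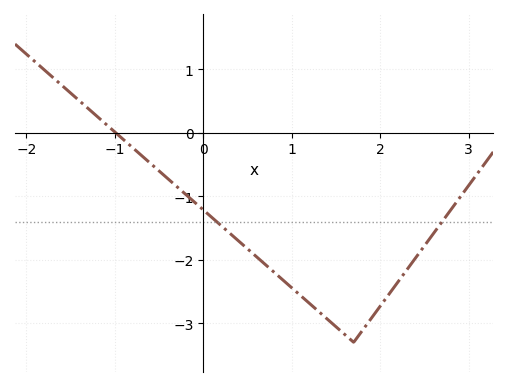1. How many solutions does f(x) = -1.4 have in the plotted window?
2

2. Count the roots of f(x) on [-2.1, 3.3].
1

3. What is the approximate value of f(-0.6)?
-0.5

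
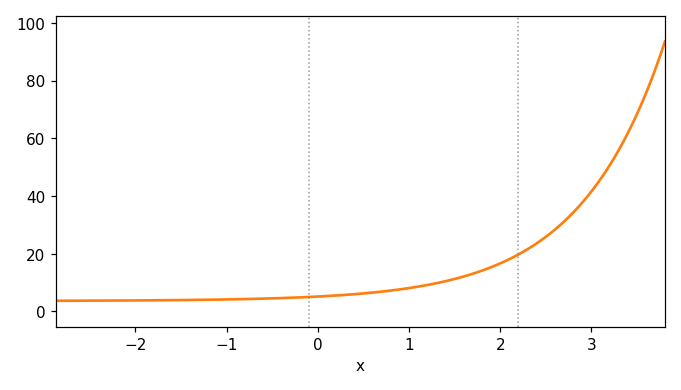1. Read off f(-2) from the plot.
4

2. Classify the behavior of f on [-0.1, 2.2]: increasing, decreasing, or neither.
increasing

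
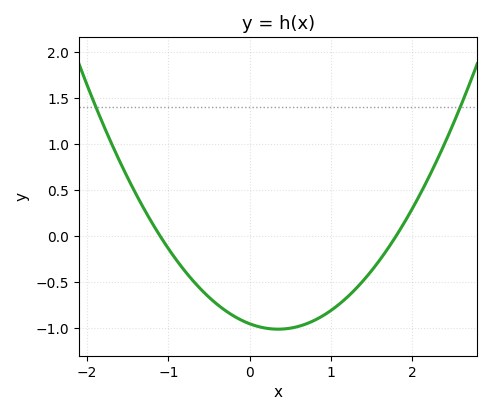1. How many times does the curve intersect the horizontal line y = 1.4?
2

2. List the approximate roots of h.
-1.1, 1.8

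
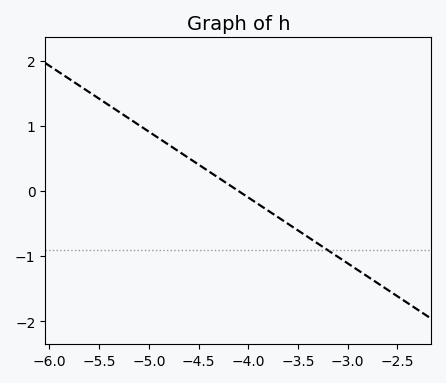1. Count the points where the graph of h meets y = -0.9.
1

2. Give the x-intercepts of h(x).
-4.1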